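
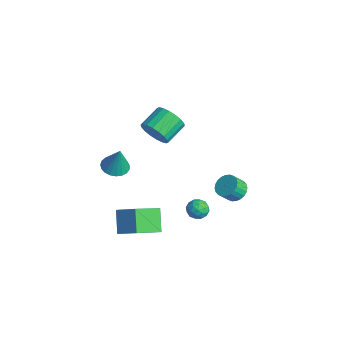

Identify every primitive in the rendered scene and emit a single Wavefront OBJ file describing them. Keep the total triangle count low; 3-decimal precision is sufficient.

v 3.672 0.894 -1.373
v 4.188 0.509 -1.791
v 2.772 0.531 -2.149
v 3.288 0.146 -2.567
v 3.106 -0.097 -1.862
v 3.662 0.127 -1.382
v 3.298 0.913 -2.558
v 3.854 1.137 -2.078
v 3.957 0.52 -2.523
v 3.838 -0.104 -2.093
v 3.122 1.144 -1.847
v 3.003 0.52 -1.417
v 4.009 0.733 -1.514
v 2.951 0.307 -2.426
v 2.844 0.164 -2.012
v 3.147 -0.063 -2.257
v 3.699 0.509 -1.274
v 4.003 0.282 -1.519
v 3.367 -0.074 -1.561
v 2.957 0.758 -2.421
v 3.261 0.531 -2.666
v 3.813 1.103 -1.683
v 4.116 0.876 -1.928
v 3.593 1.114 -2.379
v 4.176 0.513 -2.189
v 3.648 0.3 -2.646
v 3.654 0.751 -2.64
v 3.98 0.883 -2.358
v 4.106 0.146 -1.937
v 3.578 -0.067 -2.393
v 3.47 -0.21 -1.979
v 3.797 -0.078 -1.697
v 3.971 0.153 -2.367
v 3.382 1.107 -1.547
v 2.854 0.894 -2.003
v 3.163 1.118 -2.243
v 3.49 1.25 -1.961
v 3.312 0.74 -1.294
v 2.784 0.527 -1.751
v 2.98 0.157 -1.582
v 3.306 0.289 -1.3
v 2.989 0.887 -1.573
v 1.51 -4.023 -4.257
v 0.373 -3.565 -3.008
v 1.12 -2.158 -5.296
v -0.018 -1.7 -4.047
v 2.758 -3.28 -3.393
v 1.62 -2.822 -2.144
v 2.367 -1.415 -4.432
v 1.23 -0.957 -3.183
v 1.425 4.27 -3.357
v 1.91 3.742 -3.831
v 1.94 3.002 -2.978
v 1.455 3.53 -2.503
v 2.145 3.927 -3.679
v 2.174 3.187 -2.826
v 2.27 4.164 -3.477
v 2.299 3.424 -2.624
v 2.267 4.418 -3.257
v 2.296 3.677 -2.404
v 2.135 4.649 -3.052
v 2.164 3.908 -2.199
v 1.896 4.822 -2.894
v 1.925 4.082 -2.041
v 1.584 4.911 -2.806
v 1.614 4.171 -1.953
v 1.249 4.903 -2.801
v 1.278 4.163 -1.948
v 0.94 4.798 -2.882
v 0.97 4.058 -2.029
v 0.706 4.613 -3.034
v 0.735 3.873 -2.181
v 0.581 4.376 -3.236
v 0.61 3.636 -2.383
v 0.584 4.123 -3.456
v 0.613 3.382 -2.603
v 0.716 3.892 -3.661
v 0.745 3.151 -2.808
v 0.955 3.718 -3.819
v 0.984 2.978 -2.966
v 1.266 3.629 -3.907
v 1.296 2.889 -3.054
v 1.602 3.637 -3.912
v 1.631 2.897 -3.059
v 0.365 -0.9 3.489
v 0.85 -0.338 2.718
v 0.28 1.062 3.381
v -0.205 0.5 4.151
v 0.421 -0.424 2.532
v -0.15 0.975 3.194
v -0.02 -0.605 2.535
v -0.59 0.794 3.197
v -0.384 -0.845 2.727
v -0.954 0.555 3.389
v -0.6 -1.095 3.07
v -1.17 0.305 3.732
v -0.625 -1.306 3.496
v -1.195 0.093 4.158
v -0.453 -1.437 3.92
v -1.023 -0.038 4.583
v -0.12 -1.462 4.259
v -0.69 -0.062 4.922
v 0.31 -1.375 4.446
v -0.261 0.024 5.108
v 0.75 -1.194 4.443
v 0.18 0.205 5.105
v 1.114 -0.955 4.251
v 0.544 0.445 4.913
v 1.33 -0.705 3.908
v 0.76 0.695 4.57
v 1.355 -0.493 3.482
v 0.785 0.906 4.144
v 1.183 -0.362 3.057
v 0.613 1.037 3.72
v -2.037 -2.513 -0.99
v -1.369 -3.162 -1.117
v -1.543 -2.367 0.85
v -1.176 -2.831 -1.195
v -1.132 -2.445 -1.238
v -1.245 -2.071 -1.237
v -1.494 -1.773 -1.194
v -1.838 -1.603 -1.115
v -2.215 -1.591 -1.015
v -2.562 -1.738 -0.911
v -2.818 -2.019 -0.82
v -2.939 -2.386 -0.758
v -2.903 -2.774 -0.737
v -2.718 -3.118 -0.759
v -2.415 -3.357 -0.821
v -2.047 -3.45 -0.913
v -1.677 -3.381 -1.017
f 1 38 17
f 38 12 41
f 17 41 6
f 38 41 17
f 1 17 13
f 17 6 18
f 13 18 2
f 17 18 13
f 1 13 22
f 13 2 23
f 22 23 8
f 13 23 22
f 1 22 34
f 22 8 37
f 34 37 11
f 22 37 34
f 1 34 38
f 34 11 42
f 38 42 12
f 34 42 38
f 2 18 29
f 18 6 32
f 29 32 10
f 18 32 29
f 6 41 19
f 41 12 40
f 19 40 5
f 41 40 19
f 12 42 39
f 42 11 35
f 39 35 3
f 42 35 39
f 11 37 36
f 37 8 24
f 36 24 7
f 37 24 36
f 8 23 28
f 23 2 25
f 28 25 9
f 23 25 28
f 4 30 16
f 30 10 31
f 16 31 5
f 30 31 16
f 4 16 14
f 16 5 15
f 14 15 3
f 16 15 14
f 4 14 21
f 14 3 20
f 21 20 7
f 14 20 21
f 4 21 26
f 21 7 27
f 26 27 9
f 21 27 26
f 4 26 30
f 26 9 33
f 30 33 10
f 26 33 30
f 5 31 19
f 31 10 32
f 19 32 6
f 31 32 19
f 3 15 39
f 15 5 40
f 39 40 12
f 15 40 39
f 7 20 36
f 20 3 35
f 36 35 11
f 20 35 36
f 9 27 28
f 27 7 24
f 28 24 8
f 27 24 28
f 10 33 29
f 33 9 25
f 29 25 2
f 33 25 29
f 44 46 43
f 47 44 43
f 43 46 45
f 45 47 43
f 44 50 46
f 48 44 47
f 48 50 44
f 46 50 45
f 49 47 45
f 45 50 49
f 49 48 47
f 50 48 49
f 52 51 55
f 52 55 53
f 53 55 56
f 53 56 54
f 55 51 57
f 55 57 56
f 56 57 58
f 56 58 54
f 57 51 59
f 57 59 58
f 58 59 60
f 58 60 54
f 59 51 61
f 59 61 60
f 60 61 62
f 60 62 54
f 61 51 63
f 61 63 62
f 62 63 64
f 62 64 54
f 63 51 65
f 63 65 64
f 64 65 66
f 64 66 54
f 65 51 67
f 65 67 66
f 66 67 68
f 66 68 54
f 67 51 69
f 67 69 68
f 68 69 70
f 68 70 54
f 69 51 71
f 69 71 70
f 70 71 72
f 70 72 54
f 71 51 73
f 71 73 72
f 72 73 74
f 72 74 54
f 73 51 75
f 73 75 74
f 74 75 76
f 74 76 54
f 75 51 77
f 75 77 76
f 76 77 78
f 76 78 54
f 77 51 79
f 77 79 78
f 78 79 80
f 78 80 54
f 79 51 81
f 79 81 80
f 80 81 82
f 80 82 54
f 81 51 83
f 81 83 82
f 82 83 84
f 82 84 54
f 83 51 52
f 83 52 84
f 84 52 53
f 84 53 54
f 86 85 89
f 86 89 87
f 87 89 90
f 87 90 88
f 89 85 91
f 89 91 90
f 90 91 92
f 90 92 88
f 91 85 93
f 91 93 92
f 92 93 94
f 92 94 88
f 93 85 95
f 93 95 94
f 94 95 96
f 94 96 88
f 95 85 97
f 95 97 96
f 96 97 98
f 96 98 88
f 97 85 99
f 97 99 98
f 98 99 100
f 98 100 88
f 99 85 101
f 99 101 100
f 100 101 102
f 100 102 88
f 101 85 103
f 101 103 102
f 102 103 104
f 102 104 88
f 103 85 105
f 103 105 104
f 104 105 106
f 104 106 88
f 105 85 107
f 105 107 106
f 106 107 108
f 106 108 88
f 107 85 109
f 107 109 108
f 108 109 110
f 108 110 88
f 109 85 111
f 109 111 110
f 110 111 112
f 110 112 88
f 111 85 113
f 111 113 112
f 112 113 114
f 112 114 88
f 113 85 86
f 113 86 114
f 114 86 87
f 114 87 88
f 116 115 118
f 116 118 117
f 118 115 119
f 118 119 117
f 119 115 120
f 119 120 117
f 120 115 121
f 120 121 117
f 121 115 122
f 121 122 117
f 122 115 123
f 122 123 117
f 123 115 124
f 123 124 117
f 124 115 125
f 124 125 117
f 125 115 126
f 125 126 117
f 126 115 127
f 126 127 117
f 127 115 128
f 127 128 117
f 128 115 129
f 128 129 117
f 129 115 130
f 129 130 117
f 130 115 131
f 130 131 117
f 131 115 116
f 131 116 117



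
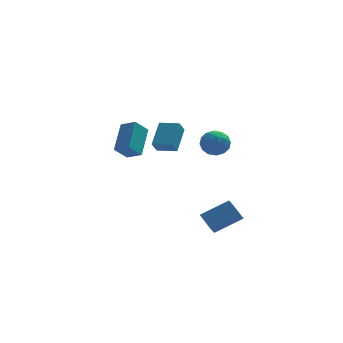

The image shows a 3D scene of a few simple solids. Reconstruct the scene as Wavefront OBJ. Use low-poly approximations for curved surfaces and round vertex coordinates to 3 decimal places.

v 0.271 1.42 0.17
v 0.788 2.667 1.17
v 0.577 1.814 -0.48
v 1.094 3.061 0.52
v 1.286 0.879 0.32
v 1.803 2.126 1.32
v 1.592 1.273 -0.33
v 2.109 2.52 0.67
v 3.202 -1.71 -4.946
v 2.931 -2.363 -4.312
v 2.737 -0.899 -4.311
v 2.466 -1.552 -3.676
v 4.734 -1.508 -4.084
v 4.463 -2.161 -3.449
v 4.269 -0.697 -3.448
v 3.998 -1.35 -2.814
v 3.402 1.061 0.758
v 3.869 0.565 1.287
v 3.051 -0.065 0.013
v 3.518 -0.561 0.542
v 2.792 -0.192 0.825
v 3.009 0.504 1.286
v 3.911 -0.004 0.014
v 4.128 0.692 0.475
v 4.184 -0.093 0.828
v 3.492 -0.209 1.329
v 3.428 0.709 -0.029
v 2.736 0.593 0.472
v 3.666 0.912 1.088
v 3.254 -0.412 0.212
v 2.827 -0.195 0.379
v 3.102 -0.486 0.69
v 3.16 0.876 1.087
v 3.435 0.585 1.398
v 2.802 0.139 1.127
v 3.485 -0.085 -0.098
v 3.76 -0.376 0.213
v 3.818 0.986 0.61
v 4.093 0.695 0.921
v 4.118 0.361 0.173
v 4.125 0.234 1.129
v 3.92 -0.428 0.691
v 4.151 -0.101 0.381
v 4.278 0.309 0.651
v 3.719 0.166 1.424
v 3.513 -0.496 0.986
v 3.086 -0.28 1.152
v 3.213 0.13 1.423
v 3.904 -0.221 1.153
v 3.407 0.996 0.314
v 3.201 0.334 -0.124
v 3.707 0.37 -0.123
v 3.834 0.78 0.148
v 3 0.928 0.609
v 2.795 0.266 0.171
v 2.642 0.191 0.649
v 2.769 0.601 0.919
v 3.016 0.721 0.147
v -2.041 -3.558 2.217
v -1.361 -4.065 2.596
v -1.586 -2.14 3.298
v -0.905 -2.648 3.677
v -1.375 -3.212 1.483
v -0.694 -3.72 1.862
v -0.919 -1.795 2.564
v -0.239 -2.302 2.943
f 2 4 1
f 5 2 1
f 1 4 3
f 3 5 1
f 2 8 4
f 6 2 5
f 6 8 2
f 4 8 3
f 7 5 3
f 3 8 7
f 7 6 5
f 8 6 7
f 10 12 9
f 13 10 9
f 9 12 11
f 11 13 9
f 10 16 12
f 14 10 13
f 14 16 10
f 12 16 11
f 15 13 11
f 11 16 15
f 15 14 13
f 16 14 15
f 17 54 33
f 54 28 57
f 33 57 22
f 54 57 33
f 17 33 29
f 33 22 34
f 29 34 18
f 33 34 29
f 17 29 38
f 29 18 39
f 38 39 24
f 29 39 38
f 17 38 50
f 38 24 53
f 50 53 27
f 38 53 50
f 17 50 54
f 50 27 58
f 54 58 28
f 50 58 54
f 18 34 45
f 34 22 48
f 45 48 26
f 34 48 45
f 22 57 35
f 57 28 56
f 35 56 21
f 57 56 35
f 28 58 55
f 58 27 51
f 55 51 19
f 58 51 55
f 27 53 52
f 53 24 40
f 52 40 23
f 53 40 52
f 24 39 44
f 39 18 41
f 44 41 25
f 39 41 44
f 20 46 32
f 46 26 47
f 32 47 21
f 46 47 32
f 20 32 30
f 32 21 31
f 30 31 19
f 32 31 30
f 20 30 37
f 30 19 36
f 37 36 23
f 30 36 37
f 20 37 42
f 37 23 43
f 42 43 25
f 37 43 42
f 20 42 46
f 42 25 49
f 46 49 26
f 42 49 46
f 21 47 35
f 47 26 48
f 35 48 22
f 47 48 35
f 19 31 55
f 31 21 56
f 55 56 28
f 31 56 55
f 23 36 52
f 36 19 51
f 52 51 27
f 36 51 52
f 25 43 44
f 43 23 40
f 44 40 24
f 43 40 44
f 26 49 45
f 49 25 41
f 45 41 18
f 49 41 45
f 60 62 59
f 63 60 59
f 59 62 61
f 61 63 59
f 60 66 62
f 64 60 63
f 64 66 60
f 62 66 61
f 65 63 61
f 61 66 65
f 65 64 63
f 66 64 65



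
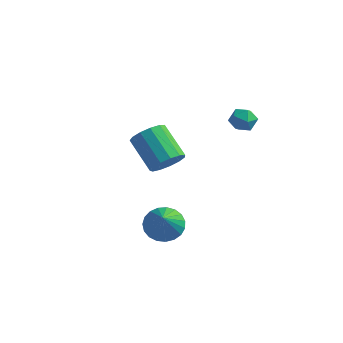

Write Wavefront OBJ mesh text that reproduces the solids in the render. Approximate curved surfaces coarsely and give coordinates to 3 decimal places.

v 2.787 3.114 1.284
v 3.325 3.325 1.79
v 3.235 1.955 1.29
v 3.773 2.166 1.796
v 3.036 2.137 2.009
v 2.759 2.853 2.005
v 3.801 2.427 1.075
v 3.524 3.143 1.071
v 3.951 2.901 1.66
v 3.479 2.721 2.238
v 3.081 2.559 0.842
v 2.609 2.379 1.42
v 2.384 -3.287 -2.583
v 3.113 -3.602 -3.174
v 3.056 -4.553 -1.077
v 3.289 -3.282 -2.984
v 3.309 -2.963 -2.724
v 3.168 -2.7 -2.441
v 2.892 -2.539 -2.182
v 2.528 -2.506 -1.992
v 2.139 -2.609 -1.905
v 1.792 -2.829 -1.935
v 1.548 -3.128 -2.077
v 1.448 -3.455 -2.307
v 1.51 -3.752 -2.585
v 1.723 -3.969 -2.862
v 2.05 -4.069 -3.091
v 2.435 -4.033 -3.233
v 2.811 -3.868 -3.262
v 1.159 -0.826 -0.234
v 1.565 -1.267 0.503
v 0.068 -0.594 1.731
v -0.339 -0.154 0.994
v 1.774 -0.775 0.488
v 0.277 -0.102 1.716
v 1.788 -0.298 0.244
v 0.29 0.374 1.472
v 1.602 0.01 -0.152
v 0.104 0.683 1.076
v 1.275 0.053 -0.574
v -0.222 0.726 0.654
v 0.911 -0.183 -0.888
v -0.586 0.49 0.34
v 0.626 -0.624 -0.994
v -0.871 0.049 0.234
v 0.51 -1.129 -0.859
v -0.987 -0.456 0.369
v 0.6 -1.537 -0.525
v -0.897 -0.865 0.702
v 0.867 -1.721 -0.099
v -0.63 -1.048 1.129
v 1.227 -1.62 0.284
v -0.27 -0.947 1.512
f 1 12 6
f 1 6 2
f 1 2 8
f 1 8 11
f 1 11 12
f 2 6 10
f 6 12 5
f 12 11 3
f 11 8 7
f 8 2 9
f 4 10 5
f 4 5 3
f 4 3 7
f 4 7 9
f 4 9 10
f 5 10 6
f 3 5 12
f 7 3 11
f 9 7 8
f 10 9 2
f 14 13 16
f 14 16 15
f 16 13 17
f 16 17 15
f 17 13 18
f 17 18 15
f 18 13 19
f 18 19 15
f 19 13 20
f 19 20 15
f 20 13 21
f 20 21 15
f 21 13 22
f 21 22 15
f 22 13 23
f 22 23 15
f 23 13 24
f 23 24 15
f 24 13 25
f 24 25 15
f 25 13 26
f 25 26 15
f 26 13 27
f 26 27 15
f 27 13 28
f 27 28 15
f 28 13 29
f 28 29 15
f 29 13 14
f 29 14 15
f 31 30 34
f 31 34 32
f 32 34 35
f 32 35 33
f 34 30 36
f 34 36 35
f 35 36 37
f 35 37 33
f 36 30 38
f 36 38 37
f 37 38 39
f 37 39 33
f 38 30 40
f 38 40 39
f 39 40 41
f 39 41 33
f 40 30 42
f 40 42 41
f 41 42 43
f 41 43 33
f 42 30 44
f 42 44 43
f 43 44 45
f 43 45 33
f 44 30 46
f 44 46 45
f 45 46 47
f 45 47 33
f 46 30 48
f 46 48 47
f 47 48 49
f 47 49 33
f 48 30 50
f 48 50 49
f 49 50 51
f 49 51 33
f 50 30 52
f 50 52 51
f 51 52 53
f 51 53 33
f 52 30 31
f 52 31 53
f 53 31 32
f 53 32 33



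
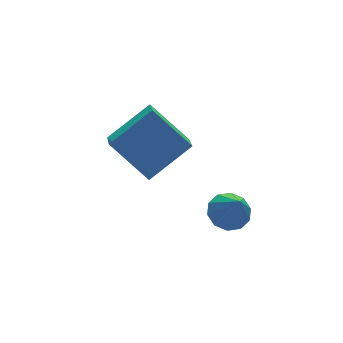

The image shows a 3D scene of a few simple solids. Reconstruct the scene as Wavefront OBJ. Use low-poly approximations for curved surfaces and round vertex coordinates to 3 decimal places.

v -1.655 -0.435 0.166
v -0.397 -0.397 0.964
v -1.345 0.307 -0.358
v -0.087 0.345 0.44
v -1.013 -1.385 -0.8
v 0.245 -1.347 -0.002
v -0.703 -0.643 -1.324
v 0.555 -0.605 -0.526
v 0.219 -3.318 -0.944
v 0.598 -3.693 -1.147
v 0.201 -3.862 0.024
v 0.776 -3.429 -0.995
v 0.741 -3.123 -0.824
v 0.507 -2.892 -0.699
v 0.163 -2.823 -0.667
v -0.16 -2.944 -0.741
v -0.338 -3.208 -0.892
v -0.303 -3.514 -1.063
v -0.069 -3.745 -1.189
v 0.276 -3.813 -1.221
f 2 4 1
f 5 2 1
f 1 4 3
f 3 5 1
f 2 8 4
f 6 2 5
f 6 8 2
f 4 8 3
f 7 5 3
f 3 8 7
f 7 6 5
f 8 6 7
f 10 9 12
f 10 12 11
f 12 9 13
f 12 13 11
f 13 9 14
f 13 14 11
f 14 9 15
f 14 15 11
f 15 9 16
f 15 16 11
f 16 9 17
f 16 17 11
f 17 9 18
f 17 18 11
f 18 9 19
f 18 19 11
f 19 9 20
f 19 20 11
f 20 9 10
f 20 10 11



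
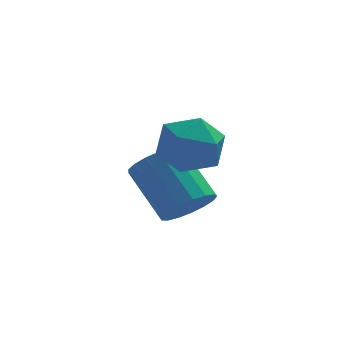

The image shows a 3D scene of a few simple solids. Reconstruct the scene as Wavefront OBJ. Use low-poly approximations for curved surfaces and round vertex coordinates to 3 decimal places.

v 1.958 2.029 -4.158
v 2.669 2.495 -4.172
v 1.893 3.717 -2.957
v 1.182 3.251 -2.942
v 2.444 2.651 -4.473
v 1.668 3.873 -3.257
v 2.107 2.665 -4.702
v 1.332 3.887 -3.486
v 1.737 2.533 -4.806
v 0.961 3.755 -3.59
v 1.417 2.286 -4.761
v 0.641 3.508 -3.545
v 1.221 1.98 -4.578
v 0.445 3.202 -3.363
v 1.194 1.685 -4.3
v 0.418 2.907 -3.084
v 1.342 1.469 -3.988
v 0.566 2.691 -2.772
v 1.631 1.381 -3.716
v 0.855 2.603 -2.5
v 1.995 1.442 -3.544
v 1.219 2.664 -2.329
v 2.35 1.637 -3.514
v 1.574 2.859 -2.298
v 2.616 1.922 -3.631
v 1.84 3.144 -2.415
v 2.731 2.232 -3.868
v 1.955 3.454 -2.653
v 1.217 1.425 -0.711
v 2.031 1.974 -0.986
v 1.729 0.186 -1.674
v 2.543 0.735 -1.949
v 2.464 0.382 -0.996
v 2.149 1.147 -0.4
v 1.611 1.013 -2.26
v 1.296 1.778 -1.664
v 2.275 1.72 -1.943
v 2.802 1.33 -1.162
v 0.958 0.83 -1.498
v 1.485 0.44 -0.717
f 2 1 5
f 2 5 3
f 3 5 6
f 3 6 4
f 5 1 7
f 5 7 6
f 6 7 8
f 6 8 4
f 7 1 9
f 7 9 8
f 8 9 10
f 8 10 4
f 9 1 11
f 9 11 10
f 10 11 12
f 10 12 4
f 11 1 13
f 11 13 12
f 12 13 14
f 12 14 4
f 13 1 15
f 13 15 14
f 14 15 16
f 14 16 4
f 15 1 17
f 15 17 16
f 16 17 18
f 16 18 4
f 17 1 19
f 17 19 18
f 18 19 20
f 18 20 4
f 19 1 21
f 19 21 20
f 20 21 22
f 20 22 4
f 21 1 23
f 21 23 22
f 22 23 24
f 22 24 4
f 23 1 25
f 23 25 24
f 24 25 26
f 24 26 4
f 25 1 27
f 25 27 26
f 26 27 28
f 26 28 4
f 27 1 2
f 27 2 28
f 28 2 3
f 28 3 4
f 29 40 34
f 29 34 30
f 29 30 36
f 29 36 39
f 29 39 40
f 30 34 38
f 34 40 33
f 40 39 31
f 39 36 35
f 36 30 37
f 32 38 33
f 32 33 31
f 32 31 35
f 32 35 37
f 32 37 38
f 33 38 34
f 31 33 40
f 35 31 39
f 37 35 36
f 38 37 30



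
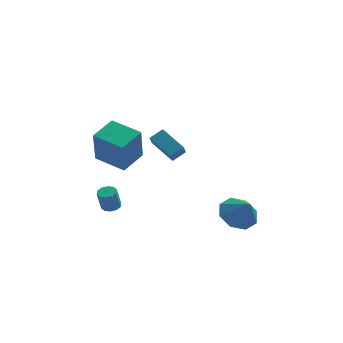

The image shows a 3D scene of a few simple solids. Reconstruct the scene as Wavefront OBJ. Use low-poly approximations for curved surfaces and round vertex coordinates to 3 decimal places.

v -2.787 -1.757 -0.197
v -2.292 -1.91 -0.147
v -2.478 -2.135 1.007
v -2.973 -1.983 0.957
v -2.306 -1.594 -0.087
v -2.491 -1.82 1.066
v -2.503 -1.341 -0.07
v -2.688 -1.566 1.084
v -2.808 -1.247 -0.1
v -2.994 -1.472 1.053
v -3.106 -1.348 -0.168
v -3.292 -1.573 0.986
v -3.282 -1.605 -0.247
v -3.468 -1.83 0.907
v -3.269 -1.92 -0.306
v -3.454 -2.146 0.847
v -3.072 -2.174 -0.324
v -3.257 -2.399 0.83
v -2.766 -2.268 -0.293
v -2.952 -2.493 0.86
v -2.468 -2.167 -0.226
v -2.654 -2.392 0.928
v -0.05 2.196 1.002
v -0.105 1.604 1.677
v -1.226 3.175 1.764
v -1.281 2.583 2.44
v 0.601 2.637 1.44
v 0.546 2.045 2.116
v -0.575 3.616 2.203
v -0.63 3.024 2.878
v 3.677 -3.574 0.678
v 4.551 -2.958 0.524
v 4.283 -4.166 1.742
v 4.002 -2.606 1.032
v 3.263 -2.822 1.332
v 2.766 -3.477 1.25
v 2.804 -4.19 0.832
v 3.353 -4.541 0.324
v 4.092 -4.326 0.023
v 4.589 -3.67 0.106
v -3.859 0.526 1.937
v -3.85 -0.203 3.992
v -3.051 1.807 2.388
v -3.042 1.078 4.443
v -2.278 -0.358 1.617
v -2.269 -1.087 3.672
v -1.47 0.923 2.068
v -1.461 0.194 4.123
f 2 1 5
f 2 5 3
f 3 5 6
f 3 6 4
f 5 1 7
f 5 7 6
f 6 7 8
f 6 8 4
f 7 1 9
f 7 9 8
f 8 9 10
f 8 10 4
f 9 1 11
f 9 11 10
f 10 11 12
f 10 12 4
f 11 1 13
f 11 13 12
f 12 13 14
f 12 14 4
f 13 1 15
f 13 15 14
f 14 15 16
f 14 16 4
f 15 1 17
f 15 17 16
f 16 17 18
f 16 18 4
f 17 1 19
f 17 19 18
f 18 19 20
f 18 20 4
f 19 1 21
f 19 21 20
f 20 21 22
f 20 22 4
f 21 1 2
f 21 2 22
f 22 2 3
f 22 3 4
f 24 26 23
f 27 24 23
f 23 26 25
f 25 27 23
f 24 30 26
f 28 24 27
f 28 30 24
f 26 30 25
f 29 27 25
f 25 30 29
f 29 28 27
f 30 28 29
f 32 31 34
f 32 34 33
f 34 31 35
f 34 35 33
f 35 31 36
f 35 36 33
f 36 31 37
f 36 37 33
f 37 31 38
f 37 38 33
f 38 31 39
f 38 39 33
f 39 31 40
f 39 40 33
f 40 31 32
f 40 32 33
f 42 44 41
f 45 42 41
f 41 44 43
f 43 45 41
f 42 48 44
f 46 42 45
f 46 48 42
f 44 48 43
f 47 45 43
f 43 48 47
f 47 46 45
f 48 46 47



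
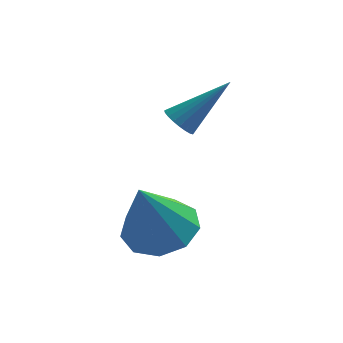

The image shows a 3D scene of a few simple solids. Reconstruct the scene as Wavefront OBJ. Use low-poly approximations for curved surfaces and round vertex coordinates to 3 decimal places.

v -2.93 -1.276 -2.476
v -2.27 -2.083 -2.602
v -3.43 -1.984 -0.564
v -1.925 -1.527 -2.306
v -2.05 -0.854 -2.09
v -2.587 -0.378 -2.055
v -3.284 -0.323 -2.217
v -3.816 -0.714 -2.5
v -3.933 -1.368 -2.773
v -3.581 -1.979 -2.907
v -2.924 -2.262 -2.839
v -2.507 1.481 -0.327
v -2.137 1.217 -0.619
v -1.173 1.939 0.947
v -2.126 1.424 -0.705
v -2.18 1.64 -0.726
v -2.291 1.83 -0.678
v -2.439 1.959 -0.569
v -2.599 2.005 -0.419
v -2.743 1.961 -0.252
v -2.846 1.834 -0.098
v -2.89 1.646 0.016
v -2.869 1.429 0.071
v -2.784 1.221 0.057
v -2.652 1.059 -0.023
v -2.494 0.969 -0.156
v -2.339 0.968 -0.318
v -2.213 1.055 -0.482
f 2 1 4
f 2 4 3
f 4 1 5
f 4 5 3
f 5 1 6
f 5 6 3
f 6 1 7
f 6 7 3
f 7 1 8
f 7 8 3
f 8 1 9
f 8 9 3
f 9 1 10
f 9 10 3
f 10 1 11
f 10 11 3
f 11 1 2
f 11 2 3
f 13 12 15
f 13 15 14
f 15 12 16
f 15 16 14
f 16 12 17
f 16 17 14
f 17 12 18
f 17 18 14
f 18 12 19
f 18 19 14
f 19 12 20
f 19 20 14
f 20 12 21
f 20 21 14
f 21 12 22
f 21 22 14
f 22 12 23
f 22 23 14
f 23 12 24
f 23 24 14
f 24 12 25
f 24 25 14
f 25 12 26
f 25 26 14
f 26 12 27
f 26 27 14
f 27 12 28
f 27 28 14
f 28 12 13
f 28 13 14



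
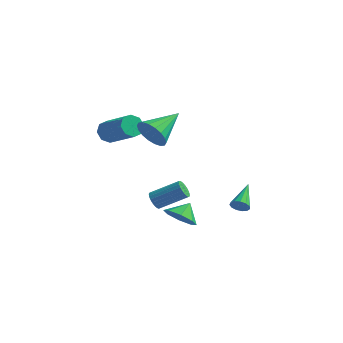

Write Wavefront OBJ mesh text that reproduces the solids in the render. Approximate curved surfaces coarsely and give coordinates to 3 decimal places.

v -4.248 -0.067 1.768
v -3.827 0.108 1.249
v -2.132 -0.519 2.414
v -2.552 -0.693 2.932
v -3.91 0.507 1.585
v -2.215 -0.12 2.75
v -4.191 0.57 2.028
v -2.496 -0.057 3.192
v -4.505 0.26 2.318
v -2.81 -0.367 3.483
v -4.668 -0.241 2.286
v -2.973 -0.868 3.451
v -4.585 -0.64 1.95
v -2.89 -1.267 3.115
v -4.304 -0.703 1.508
v -2.609 -1.33 2.672
v -3.99 -0.393 1.217
v -2.295 -1.02 2.382
v -2.466 1.394 -3.573
v -2.111 1.179 -3.95
v -0.76 1.85 -3.063
v -1.114 2.066 -2.687
v -2.156 1.389 -4.04
v -0.805 2.06 -3.153
v -2.255 1.599 -4.05
v -0.903 2.271 -3.163
v -2.389 1.775 -3.977
v -1.038 2.446 -3.09
v -2.537 1.885 -3.835
v -1.186 2.556 -2.948
v -2.673 1.909 -3.647
v -1.322 2.58 -2.76
v -2.773 1.845 -3.447
v -1.422 2.516 -2.56
v -2.819 1.703 -3.268
v -1.468 2.374 -2.381
v -2.805 1.508 -3.142
v -1.454 2.179 -2.256
v -2.732 1.293 -3.091
v -1.38 1.964 -2.204
v -2.612 1.095 -3.123
v -1.261 1.766 -2.237
v -2.468 0.95 -3.233
v -1.117 1.621 -2.347
v -2.323 0.881 -3.402
v -0.972 1.552 -2.515
v -2.203 0.901 -3.601
v -0.851 1.572 -2.714
v -2.128 1.006 -3.794
v -0.777 1.677 -2.907
v 2.942 0.016 -1.667
v 3.241 0.235 -2.032
v 2.698 1.504 -0.973
v 2.968 0.239 -2.136
v 2.686 0.173 -2.092
v 2.485 0.056 -1.913
v 2.43 -0.073 -1.656
v 2.537 -0.174 -1.403
v 2.772 -0.214 -1.233
v 3.062 -0.182 -1.202
v 3.313 -0.086 -1.318
v 3.447 0.042 -1.545
v 3.42 0.162 -1.811
v 0.209 -1.024 -2.689
v 0.563 -1.617 -2.066
v 0.371 -0.236 -2.031
v 1.058 -1.354 -2.504
v 1.056 -0.898 -3.05
v 0.557 -0.516 -3.385
v -0.146 -0.432 -3.312
v -0.641 -0.695 -2.874
v -0.639 -1.151 -2.327
v -0.14 -1.533 -1.993
v -0.907 -1.824 3.338
v -0.498 -2.237 4.065
v -0.353 -0.036 4.042
v -0.193 -2.221 3.784
v -0.031 -2.126 3.416
v -0.041 -1.972 3.032
v -0.224 -1.788 2.709
v -0.541 -1.612 2.51
v -0.931 -1.478 2.476
v -1.316 -1.412 2.612
v -1.62 -1.428 2.892
v -1.783 -1.522 3.261
v -1.772 -1.677 3.645
v -1.59 -1.86 3.968
v -1.273 -2.037 4.167
v -0.883 -2.171 4.201
f 2 1 5
f 2 5 3
f 3 5 6
f 3 6 4
f 5 1 7
f 5 7 6
f 6 7 8
f 6 8 4
f 7 1 9
f 7 9 8
f 8 9 10
f 8 10 4
f 9 1 11
f 9 11 10
f 10 11 12
f 10 12 4
f 11 1 13
f 11 13 12
f 12 13 14
f 12 14 4
f 13 1 15
f 13 15 14
f 14 15 16
f 14 16 4
f 15 1 17
f 15 17 16
f 16 17 18
f 16 18 4
f 17 1 2
f 17 2 18
f 18 2 3
f 18 3 4
f 20 19 23
f 20 23 21
f 21 23 24
f 21 24 22
f 23 19 25
f 23 25 24
f 24 25 26
f 24 26 22
f 25 19 27
f 25 27 26
f 26 27 28
f 26 28 22
f 27 19 29
f 27 29 28
f 28 29 30
f 28 30 22
f 29 19 31
f 29 31 30
f 30 31 32
f 30 32 22
f 31 19 33
f 31 33 32
f 32 33 34
f 32 34 22
f 33 19 35
f 33 35 34
f 34 35 36
f 34 36 22
f 35 19 37
f 35 37 36
f 36 37 38
f 36 38 22
f 37 19 39
f 37 39 38
f 38 39 40
f 38 40 22
f 39 19 41
f 39 41 40
f 40 41 42
f 40 42 22
f 41 19 43
f 41 43 42
f 42 43 44
f 42 44 22
f 43 19 45
f 43 45 44
f 44 45 46
f 44 46 22
f 45 19 47
f 45 47 46
f 46 47 48
f 46 48 22
f 47 19 49
f 47 49 48
f 48 49 50
f 48 50 22
f 49 19 20
f 49 20 50
f 50 20 21
f 50 21 22
f 52 51 54
f 52 54 53
f 54 51 55
f 54 55 53
f 55 51 56
f 55 56 53
f 56 51 57
f 56 57 53
f 57 51 58
f 57 58 53
f 58 51 59
f 58 59 53
f 59 51 60
f 59 60 53
f 60 51 61
f 60 61 53
f 61 51 62
f 61 62 53
f 62 51 63
f 62 63 53
f 63 51 52
f 63 52 53
f 65 64 67
f 65 67 66
f 67 64 68
f 67 68 66
f 68 64 69
f 68 69 66
f 69 64 70
f 69 70 66
f 70 64 71
f 70 71 66
f 71 64 72
f 71 72 66
f 72 64 73
f 72 73 66
f 73 64 65
f 73 65 66
f 75 74 77
f 75 77 76
f 77 74 78
f 77 78 76
f 78 74 79
f 78 79 76
f 79 74 80
f 79 80 76
f 80 74 81
f 80 81 76
f 81 74 82
f 81 82 76
f 82 74 83
f 82 83 76
f 83 74 84
f 83 84 76
f 84 74 85
f 84 85 76
f 85 74 86
f 85 86 76
f 86 74 87
f 86 87 76
f 87 74 88
f 87 88 76
f 88 74 89
f 88 89 76
f 89 74 75
f 89 75 76



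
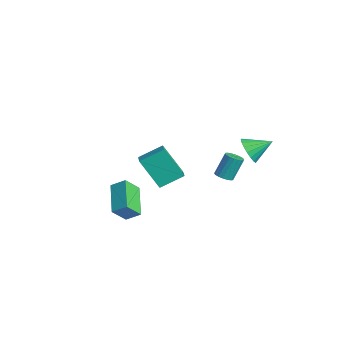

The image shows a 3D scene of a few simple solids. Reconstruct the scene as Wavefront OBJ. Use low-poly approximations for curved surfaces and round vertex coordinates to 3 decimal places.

v 3.301 3.017 0.867
v 3.952 3.138 0.257
v 3.699 4.243 1.533
v 3.64 3.328 0.093
v 3.26 3.457 0.083
v 2.889 3.499 0.228
v 2.6 3.445 0.499
v 2.449 3.307 0.844
v 2.467 3.111 1.193
v 2.651 2.897 1.477
v 2.963 2.707 1.641
v 3.342 2.578 1.651
v 3.713 2.536 1.506
v 4.002 2.59 1.235
v 4.153 2.728 0.89
v 4.135 2.924 0.541
v 1.366 -3.39 -2.023
v 1.52 -4.245 -1.11
v 1.863 -2.734 -1.492
v 2.017 -3.588 -0.579
v 3.123 -4.012 -2.901
v 3.277 -4.866 -1.988
v 3.62 -3.355 -2.37
v 3.774 -4.21 -1.457
v 3.264 1.593 -0.828
v 3.732 1.336 -0.661
v 3.625 2.01 0.675
v 3.156 2.267 0.508
v 3.818 1.548 -0.761
v 3.711 2.222 0.575
v 3.793 1.769 -0.874
v 3.686 2.443 0.462
v 3.664 1.955 -0.978
v 3.557 2.628 0.358
v 3.455 2.069 -1.053
v 3.348 2.743 0.283
v 3.209 2.089 -1.082
v 3.102 2.763 0.253
v 2.973 2.011 -1.062
v 2.866 2.685 0.274
v 2.795 1.85 -0.995
v 2.688 2.524 0.341
v 2.709 1.638 -0.895
v 2.602 2.312 0.441
v 2.734 1.417 -0.782
v 2.627 2.091 0.554
v 2.863 1.232 -0.678
v 2.756 1.905 0.658
v 3.072 1.117 -0.603
v 2.965 1.791 0.733
v 3.318 1.097 -0.573
v 3.211 1.771 0.762
v 3.554 1.175 -0.594
v 3.447 1.849 0.742
v -1.76 -1.338 -1.459
v -0.635 -1.732 -1.05
v -1.546 0.049 -0.712
v -0.422 -0.345 -0.303
v -0.818 -0.515 -3.257
v 0.306 -0.909 -2.848
v -0.605 0.872 -2.51
v 0.52 0.478 -2.101
f 2 1 4
f 2 4 3
f 4 1 5
f 4 5 3
f 5 1 6
f 5 6 3
f 6 1 7
f 6 7 3
f 7 1 8
f 7 8 3
f 8 1 9
f 8 9 3
f 9 1 10
f 9 10 3
f 10 1 11
f 10 11 3
f 11 1 12
f 11 12 3
f 12 1 13
f 12 13 3
f 13 1 14
f 13 14 3
f 14 1 15
f 14 15 3
f 15 1 16
f 15 16 3
f 16 1 2
f 16 2 3
f 18 20 17
f 21 18 17
f 17 20 19
f 19 21 17
f 18 24 20
f 22 18 21
f 22 24 18
f 20 24 19
f 23 21 19
f 19 24 23
f 23 22 21
f 24 22 23
f 26 25 29
f 26 29 27
f 27 29 30
f 27 30 28
f 29 25 31
f 29 31 30
f 30 31 32
f 30 32 28
f 31 25 33
f 31 33 32
f 32 33 34
f 32 34 28
f 33 25 35
f 33 35 34
f 34 35 36
f 34 36 28
f 35 25 37
f 35 37 36
f 36 37 38
f 36 38 28
f 37 25 39
f 37 39 38
f 38 39 40
f 38 40 28
f 39 25 41
f 39 41 40
f 40 41 42
f 40 42 28
f 41 25 43
f 41 43 42
f 42 43 44
f 42 44 28
f 43 25 45
f 43 45 44
f 44 45 46
f 44 46 28
f 45 25 47
f 45 47 46
f 46 47 48
f 46 48 28
f 47 25 49
f 47 49 48
f 48 49 50
f 48 50 28
f 49 25 51
f 49 51 50
f 50 51 52
f 50 52 28
f 51 25 53
f 51 53 52
f 52 53 54
f 52 54 28
f 53 25 26
f 53 26 54
f 54 26 27
f 54 27 28
f 56 58 55
f 59 56 55
f 55 58 57
f 57 59 55
f 56 62 58
f 60 56 59
f 60 62 56
f 58 62 57
f 61 59 57
f 57 62 61
f 61 60 59
f 62 60 61



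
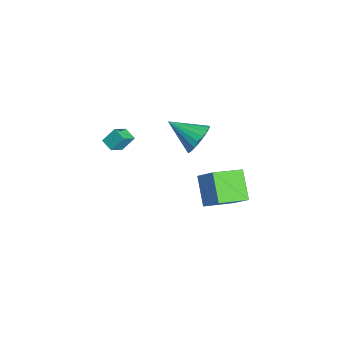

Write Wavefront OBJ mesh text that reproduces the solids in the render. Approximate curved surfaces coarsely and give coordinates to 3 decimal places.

v 0.546 1.279 2.344
v 1.077 0.459 1.859
v -0.686 -0.119 3.356
v 1.32 0.518 2.237
v 1.429 0.709 2.634
v 1.386 0.998 2.98
v 1.197 1.336 3.217
v 0.896 1.663 3.302
v 0.535 1.925 3.222
v 0.175 2.074 2.99
v -0.12 2.086 2.647
v -0.301 1.958 2.251
v -0.334 1.713 1.871
v -0.216 1.393 1.573
v 0.035 1.053 1.409
v 0.374 0.752 1.406
v 0.742 0.542 1.565
v -0.16 -4.203 3.509
v -0.17 -3.451 4.312
v -0.673 -3.39 2.742
v -0.683 -2.638 3.545
v 0.603 -3.942 3.275
v 0.593 -3.19 4.078
v 0.09 -3.129 2.508
v 0.08 -2.377 3.311
v -1.279 1.914 -3.318
v -0.237 2.47 -2.109
v -1.537 3.911 -4.013
v -0.495 4.466 -2.804
v 0.355 1.674 -4.616
v 1.397 2.229 -3.407
v 0.097 3.67 -5.311
v 1.139 4.226 -4.102
f 2 1 4
f 2 4 3
f 4 1 5
f 4 5 3
f 5 1 6
f 5 6 3
f 6 1 7
f 6 7 3
f 7 1 8
f 7 8 3
f 8 1 9
f 8 9 3
f 9 1 10
f 9 10 3
f 10 1 11
f 10 11 3
f 11 1 12
f 11 12 3
f 12 1 13
f 12 13 3
f 13 1 14
f 13 14 3
f 14 1 15
f 14 15 3
f 15 1 16
f 15 16 3
f 16 1 17
f 16 17 3
f 17 1 2
f 17 2 3
f 19 21 18
f 22 19 18
f 18 21 20
f 20 22 18
f 19 25 21
f 23 19 22
f 23 25 19
f 21 25 20
f 24 22 20
f 20 25 24
f 24 23 22
f 25 23 24
f 27 29 26
f 30 27 26
f 26 29 28
f 28 30 26
f 27 33 29
f 31 27 30
f 31 33 27
f 29 33 28
f 32 30 28
f 28 33 32
f 32 31 30
f 33 31 32



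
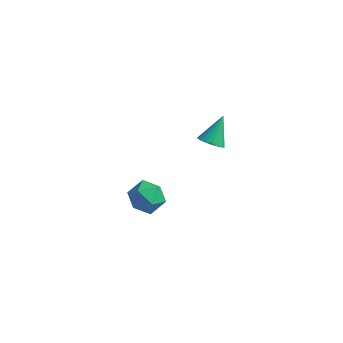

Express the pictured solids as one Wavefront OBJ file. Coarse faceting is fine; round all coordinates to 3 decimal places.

v 0.68 -0.867 2.838
v 1.015 -0.556 2.515
v 0.78 0.007 3.782
v 0.804 -0.473 2.46
v 0.572 -0.458 2.471
v 0.359 -0.514 2.545
v 0.201 -0.63 2.67
v 0.125 -0.788 2.824
v 0.146 -0.959 2.981
v 0.259 -1.114 3.113
v 0.444 -1.227 3.197
v 0.671 -1.277 3.219
v 0.898 -1.257 3.176
v 1.088 -1.169 3.074
v 1.208 -1.028 2.931
v 1.236 -0.86 2.773
v 1.167 -0.693 2.625
v -2.429 -0.552 -1.531
v -1.822 -0.229 -2.015
v -2.238 -1.771 -2.105
v -1.631 -1.448 -2.589
v -1.51 -1.529 -1.76
v -1.628 -0.775 -1.406
v -2.432 -1.225 -2.714
v -2.55 -0.471 -2.36
v -1.823 -0.645 -2.746
v -1.254 -0.833 -2.157
v -2.806 -1.167 -1.963
v -2.237 -1.355 -1.374
f 2 1 4
f 2 4 3
f 4 1 5
f 4 5 3
f 5 1 6
f 5 6 3
f 6 1 7
f 6 7 3
f 7 1 8
f 7 8 3
f 8 1 9
f 8 9 3
f 9 1 10
f 9 10 3
f 10 1 11
f 10 11 3
f 11 1 12
f 11 12 3
f 12 1 13
f 12 13 3
f 13 1 14
f 13 14 3
f 14 1 15
f 14 15 3
f 15 1 16
f 15 16 3
f 16 1 17
f 16 17 3
f 17 1 2
f 17 2 3
f 18 29 23
f 18 23 19
f 18 19 25
f 18 25 28
f 18 28 29
f 19 23 27
f 23 29 22
f 29 28 20
f 28 25 24
f 25 19 26
f 21 27 22
f 21 22 20
f 21 20 24
f 21 24 26
f 21 26 27
f 22 27 23
f 20 22 29
f 24 20 28
f 26 24 25
f 27 26 19



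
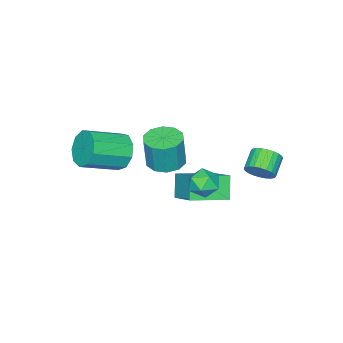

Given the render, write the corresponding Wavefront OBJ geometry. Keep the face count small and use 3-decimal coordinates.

v 0.676 -3.536 -0.081
v 1.224 -3.29 -0.967
v 2.952 -4.178 -0.144
v 2.404 -4.424 0.741
v 1.273 -2.744 -0.482
v 3.002 -3.632 0.34
v 1.044 -2.569 0.19
v 2.772 -3.457 1.013
v 0.642 -2.846 0.736
v 2.37 -3.734 1.558
v 0.256 -3.446 0.899
v 1.984 -4.334 1.721
v 0.066 -4.088 0.603
v 1.795 -4.976 1.426
v 0.162 -4.472 -0.012
v 1.891 -5.36 0.81
v 0.498 -4.418 -0.66
v 2.227 -5.306 0.162
v 0.917 -3.951 -1.037
v 2.646 -4.839 -0.215
v -2.424 -0.364 -3.75
v -3.045 -0.834 -2.587
v -1.78 1.067 -2.829
v -2.401 0.598 -1.665
v -0.719 -1.438 -3.275
v -1.34 -1.907 -2.111
v -0.075 -0.006 -2.353
v -0.696 -0.476 -1.19
v -0.03 1.602 -0.616
v 0.481 2.098 -0.132
v 0.539 0.462 -0.048
v 1.05 0.958 0.436
v 0.202 0.936 0.588
v -0.15 1.641 0.236
v 1.17 0.919 -0.416
v 0.818 1.624 -0.768
v 1.223 1.677 -0.008
v 0.625 1.687 0.612
v 0.395 0.873 -0.792
v -0.203 0.883 -0.172
v -2.051 -3.056 -2.138
v -1.19 -3.574 -2.239
v -0.968 -3.563 -0.403
v -1.829 -3.044 -0.302
v -1.052 -2.965 -2.259
v -0.83 -2.954 -0.423
v -1.296 -2.391 -2.233
v -1.074 -2.38 -0.397
v -1.828 -2.071 -2.171
v -1.606 -2.06 -0.335
v -2.445 -2.127 -2.096
v -2.223 -2.116 -0.26
v -2.912 -2.537 -2.037
v -2.69 -2.526 -0.201
v -3.05 -3.146 -2.017
v -2.828 -3.135 -0.181
v -2.806 -3.72 -2.043
v -2.584 -3.709 -0.207
v -2.274 -4.04 -2.105
v -2.052 -4.029 -0.269
v -1.657 -3.984 -2.18
v -1.435 -3.973 -0.344
v -3.095 1.828 -1.267
v -2.637 1.515 -0.705
v -3.606 1.199 -0.091
v -4.065 1.512 -0.653
v -2.667 1.805 -0.603
v -3.637 1.488 0.011
v -2.763 2.098 -0.603
v -3.732 1.782 0.011
v -2.909 2.35 -0.704
v -3.878 2.034 -0.09
v -3.084 2.523 -0.89
v -4.053 2.206 -0.276
v -3.26 2.589 -1.134
v -4.229 2.273 -0.52
v -3.411 2.54 -1.398
v -4.38 2.224 -0.784
v -3.514 2.383 -1.642
v -4.483 2.067 -1.028
v -3.554 2.141 -1.829
v -4.523 1.825 -1.215
v -3.523 1.852 -1.931
v -4.493 1.535 -1.317
v -3.428 1.558 -1.931
v -4.397 1.242 -1.317
v -3.282 1.306 -1.83
v -4.251 0.99 -1.216
v -3.107 1.134 -1.644
v -4.076 0.817 -1.03
v -2.931 1.067 -1.4
v -3.9 0.751 -0.786
v -2.78 1.116 -1.136
v -3.749 0.8 -0.522
v -2.677 1.273 -0.892
v -3.646 0.957 -0.278
f 2 1 5
f 2 5 3
f 3 5 6
f 3 6 4
f 5 1 7
f 5 7 6
f 6 7 8
f 6 8 4
f 7 1 9
f 7 9 8
f 8 9 10
f 8 10 4
f 9 1 11
f 9 11 10
f 10 11 12
f 10 12 4
f 11 1 13
f 11 13 12
f 12 13 14
f 12 14 4
f 13 1 15
f 13 15 14
f 14 15 16
f 14 16 4
f 15 1 17
f 15 17 16
f 16 17 18
f 16 18 4
f 17 1 19
f 17 19 18
f 18 19 20
f 18 20 4
f 19 1 2
f 19 2 20
f 20 2 3
f 20 3 4
f 22 24 21
f 25 22 21
f 21 24 23
f 23 25 21
f 22 28 24
f 26 22 25
f 26 28 22
f 24 28 23
f 27 25 23
f 23 28 27
f 27 26 25
f 28 26 27
f 29 40 34
f 29 34 30
f 29 30 36
f 29 36 39
f 29 39 40
f 30 34 38
f 34 40 33
f 40 39 31
f 39 36 35
f 36 30 37
f 32 38 33
f 32 33 31
f 32 31 35
f 32 35 37
f 32 37 38
f 33 38 34
f 31 33 40
f 35 31 39
f 37 35 36
f 38 37 30
f 42 41 45
f 42 45 43
f 43 45 46
f 43 46 44
f 45 41 47
f 45 47 46
f 46 47 48
f 46 48 44
f 47 41 49
f 47 49 48
f 48 49 50
f 48 50 44
f 49 41 51
f 49 51 50
f 50 51 52
f 50 52 44
f 51 41 53
f 51 53 52
f 52 53 54
f 52 54 44
f 53 41 55
f 53 55 54
f 54 55 56
f 54 56 44
f 55 41 57
f 55 57 56
f 56 57 58
f 56 58 44
f 57 41 59
f 57 59 58
f 58 59 60
f 58 60 44
f 59 41 61
f 59 61 60
f 60 61 62
f 60 62 44
f 61 41 42
f 61 42 62
f 62 42 43
f 62 43 44
f 64 63 67
f 64 67 65
f 65 67 68
f 65 68 66
f 67 63 69
f 67 69 68
f 68 69 70
f 68 70 66
f 69 63 71
f 69 71 70
f 70 71 72
f 70 72 66
f 71 63 73
f 71 73 72
f 72 73 74
f 72 74 66
f 73 63 75
f 73 75 74
f 74 75 76
f 74 76 66
f 75 63 77
f 75 77 76
f 76 77 78
f 76 78 66
f 77 63 79
f 77 79 78
f 78 79 80
f 78 80 66
f 79 63 81
f 79 81 80
f 80 81 82
f 80 82 66
f 81 63 83
f 81 83 82
f 82 83 84
f 82 84 66
f 83 63 85
f 83 85 84
f 84 85 86
f 84 86 66
f 85 63 87
f 85 87 86
f 86 87 88
f 86 88 66
f 87 63 89
f 87 89 88
f 88 89 90
f 88 90 66
f 89 63 91
f 89 91 90
f 90 91 92
f 90 92 66
f 91 63 93
f 91 93 92
f 92 93 94
f 92 94 66
f 93 63 95
f 93 95 94
f 94 95 96
f 94 96 66
f 95 63 64
f 95 64 96
f 96 64 65
f 96 65 66



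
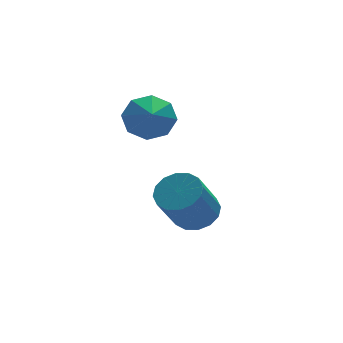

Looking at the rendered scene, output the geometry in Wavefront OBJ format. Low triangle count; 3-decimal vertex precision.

v -0.341 4.097 1.395
v 0.136 3.444 0.68
v -0.659 3.023 2.165
v 0.658 3.707 1.264
v 0.595 4.2 1.925
v -0.016 4.632 2.276
v -0.817 4.751 2.11
v -1.339 4.488 1.526
v -1.276 3.995 0.865
v -0.665 3.563 0.514
v 1.098 2.893 -3.546
v 1.681 2.07 -3.496
v 0.644 1.443 -1.743
v 0.062 2.267 -1.794
v 1.934 2.432 -3.216
v 0.898 1.806 -1.464
v 1.963 2.918 -3.025
v 0.927 2.292 -1.273
v 1.761 3.397 -2.974
v 0.724 2.771 -1.222
v 1.381 3.741 -3.076
v 0.344 3.115 -1.324
v 0.925 3.858 -3.304
v -0.112 3.232 -1.552
v 0.516 3.717 -3.597
v -0.521 3.09 -1.844
v 0.262 3.354 -3.876
v -0.774 2.728 -2.124
v 0.233 2.868 -4.067
v -0.803 2.242 -2.315
v 0.436 2.389 -4.118
v -0.601 1.763 -2.366
v 0.816 2.045 -4.016
v -0.221 1.419 -2.264
v 1.272 1.928 -3.788
v 0.235 1.302 -2.036
f 2 1 4
f 2 4 3
f 4 1 5
f 4 5 3
f 5 1 6
f 5 6 3
f 6 1 7
f 6 7 3
f 7 1 8
f 7 8 3
f 8 1 9
f 8 9 3
f 9 1 10
f 9 10 3
f 10 1 2
f 10 2 3
f 12 11 15
f 12 15 13
f 13 15 16
f 13 16 14
f 15 11 17
f 15 17 16
f 16 17 18
f 16 18 14
f 17 11 19
f 17 19 18
f 18 19 20
f 18 20 14
f 19 11 21
f 19 21 20
f 20 21 22
f 20 22 14
f 21 11 23
f 21 23 22
f 22 23 24
f 22 24 14
f 23 11 25
f 23 25 24
f 24 25 26
f 24 26 14
f 25 11 27
f 25 27 26
f 26 27 28
f 26 28 14
f 27 11 29
f 27 29 28
f 28 29 30
f 28 30 14
f 29 11 31
f 29 31 30
f 30 31 32
f 30 32 14
f 31 11 33
f 31 33 32
f 32 33 34
f 32 34 14
f 33 11 35
f 33 35 34
f 34 35 36
f 34 36 14
f 35 11 12
f 35 12 36
f 36 12 13
f 36 13 14



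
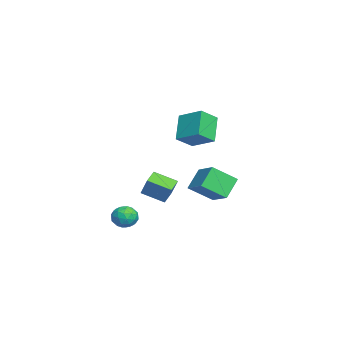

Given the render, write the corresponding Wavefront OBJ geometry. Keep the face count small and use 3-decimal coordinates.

v 3.475 -3.266 -1.928
v 3.911 -3.696 -2.505
v 2.529 -4.244 -1.915
v 2.965 -4.674 -2.492
v 3.266 -4.593 -1.71
v 3.851 -3.989 -1.718
v 2.589 -3.951 -2.702
v 3.174 -3.347 -2.71
v 3.364 -4.119 -2.983
v 3.782 -4.516 -2.37
v 2.658 -3.424 -2.05
v 3.076 -3.821 -1.437
v 3.776 -3.395 -2.218
v 2.664 -4.545 -2.202
v 2.841 -4.497 -1.743
v 3.097 -4.75 -2.082
v 3.741 -3.567 -1.755
v 3.997 -3.82 -2.094
v 3.618 -4.347 -1.627
v 2.443 -4.12 -2.326
v 2.699 -4.373 -2.665
v 3.343 -3.19 -2.338
v 3.599 -3.443 -2.677
v 2.822 -3.593 -2.793
v 3.711 -3.897 -2.837
v 3.155 -4.472 -2.83
v 2.934 -4.047 -2.953
v 3.278 -3.692 -2.958
v 3.957 -4.13 -2.477
v 3.4 -4.705 -2.47
v 3.577 -4.657 -2.01
v 3.921 -4.302 -2.015
v 3.635 -4.379 -2.758
v 3.04 -3.235 -1.95
v 2.483 -3.81 -1.943
v 2.519 -3.638 -2.405
v 2.863 -3.283 -2.41
v 3.285 -3.468 -1.59
v 2.729 -4.043 -1.583
v 3.162 -4.248 -1.462
v 3.506 -3.893 -1.467
v 2.805 -3.561 -1.662
v -2.094 -0.475 -1.923
v -3.036 0.182 -0.752
v -2.373 1.032 -2.994
v -3.315 1.689 -1.823
v -0.605 0.331 -1.177
v -1.547 0.988 -0.006
v -0.884 1.838 -2.248
v -1.826 2.495 -1.077
v 3.638 -3.045 -0.174
v 2.839 -2.7 0.208
v 3.932 -1.693 -0.779
v 3.134 -1.348 -0.397
v 4.406 -2.652 1.077
v 3.608 -2.307 1.459
v 4.701 -1.3 0.472
v 3.902 -0.955 0.854
v -3.699 -0.219 0.979
v -2.931 -1.189 1.79
v -5.052 -0.055 2.456
v -4.283 -1.025 3.268
v -2.757 1.125 1.692
v -1.988 0.155 2.504
v -4.109 1.289 3.17
v -3.341 0.319 3.981
f 1 38 17
f 38 12 41
f 17 41 6
f 38 41 17
f 1 17 13
f 17 6 18
f 13 18 2
f 17 18 13
f 1 13 22
f 13 2 23
f 22 23 8
f 13 23 22
f 1 22 34
f 22 8 37
f 34 37 11
f 22 37 34
f 1 34 38
f 34 11 42
f 38 42 12
f 34 42 38
f 2 18 29
f 18 6 32
f 29 32 10
f 18 32 29
f 6 41 19
f 41 12 40
f 19 40 5
f 41 40 19
f 12 42 39
f 42 11 35
f 39 35 3
f 42 35 39
f 11 37 36
f 37 8 24
f 36 24 7
f 37 24 36
f 8 23 28
f 23 2 25
f 28 25 9
f 23 25 28
f 4 30 16
f 30 10 31
f 16 31 5
f 30 31 16
f 4 16 14
f 16 5 15
f 14 15 3
f 16 15 14
f 4 14 21
f 14 3 20
f 21 20 7
f 14 20 21
f 4 21 26
f 21 7 27
f 26 27 9
f 21 27 26
f 4 26 30
f 26 9 33
f 30 33 10
f 26 33 30
f 5 31 19
f 31 10 32
f 19 32 6
f 31 32 19
f 3 15 39
f 15 5 40
f 39 40 12
f 15 40 39
f 7 20 36
f 20 3 35
f 36 35 11
f 20 35 36
f 9 27 28
f 27 7 24
f 28 24 8
f 27 24 28
f 10 33 29
f 33 9 25
f 29 25 2
f 33 25 29
f 44 46 43
f 47 44 43
f 43 46 45
f 45 47 43
f 44 50 46
f 48 44 47
f 48 50 44
f 46 50 45
f 49 47 45
f 45 50 49
f 49 48 47
f 50 48 49
f 52 54 51
f 55 52 51
f 51 54 53
f 53 55 51
f 52 58 54
f 56 52 55
f 56 58 52
f 54 58 53
f 57 55 53
f 53 58 57
f 57 56 55
f 58 56 57
f 60 62 59
f 63 60 59
f 59 62 61
f 61 63 59
f 60 66 62
f 64 60 63
f 64 66 60
f 62 66 61
f 65 63 61
f 61 66 65
f 65 64 63
f 66 64 65



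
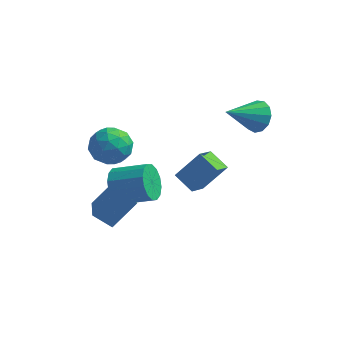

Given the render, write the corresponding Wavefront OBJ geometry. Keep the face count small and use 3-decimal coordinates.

v -3.151 -1.173 0.833
v -2.155 -0.656 1.001
v -2.285 -2.784 0.659
v -1.289 -2.267 0.827
v -2.031 -2.358 1.681
v -2.567 -1.362 1.788
v -1.873 -2.078 -0.128
v -2.409 -1.082 -0.021
v -1.365 -1.214 0.406
v -1.462 -1.388 1.524
v -2.978 -2.052 0.136
v -3.075 -2.226 1.254
v -2.729 -0.773 0.932
v -1.711 -2.667 0.728
v -2.148 -2.721 1.23
v -1.562 -2.416 1.328
v -2.971 -1.188 1.395
v -2.385 -0.884 1.494
v -2.313 -1.885 1.893
v -2.055 -2.556 0.166
v -1.469 -2.252 0.265
v -2.878 -1.024 0.332
v -2.292 -0.719 0.43
v -2.127 -1.555 -0.233
v -1.679 -0.797 0.681
v -1.17 -1.744 0.579
v -1.514 -1.633 0.018
v -1.828 -1.048 0.081
v -1.736 -0.899 1.339
v -1.227 -1.846 1.236
v -1.664 -1.9 1.738
v -1.979 -1.315 1.801
v -1.272 -1.228 0.989
v -3.213 -1.594 0.424
v -2.704 -2.541 0.321
v -2.461 -2.125 -0.141
v -2.776 -1.54 -0.078
v -3.27 -1.696 1.081
v -2.761 -2.643 0.979
v -2.612 -2.392 1.579
v -2.926 -1.807 1.642
v -3.168 -2.212 0.671
v 3.598 2.415 1.697
v 4.087 1.725 1.264
v 2.482 1.005 2.683
v 4.349 1.834 1.718
v 4.373 2.128 2.165
v 4.151 2.513 2.463
v 3.753 2.866 2.518
v 3.306 3.077 2.313
v 2.951 3.077 1.912
v 2.802 2.867 1.443
v 2.905 2.513 1.054
v 3.228 2.128 0.87
v 3.669 1.834 0.948
v -1.823 -1.961 -1.827
v -1.423 -2.341 -2.732
v 0.263 -2.08 -2.098
v -0.137 -1.699 -1.193
v -1.475 -1.802 -2.816
v 0.21 -1.54 -2.181
v -1.62 -1.304 -2.635
v 0.065 -1.043 -2
v -1.82 -0.983 -2.237
v -0.134 -0.722 -1.603
v -2.02 -0.924 -1.73
v -0.335 -0.663 -1.095
v -2.168 -1.142 -1.249
v -0.482 -0.881 -0.614
v -2.223 -1.58 -0.922
v -0.537 -1.319 -0.288
v -2.17 -2.12 -0.839
v -0.485 -1.858 -0.204
v -2.025 -2.617 -1.02
v -0.34 -2.356 -0.385
v -1.826 -2.938 -1.417
v -0.14 -2.677 -0.783
v -1.625 -2.997 -1.925
v 0.06 -2.736 -1.29
v -1.478 -2.779 -2.406
v 0.208 -2.518 -1.771
v 0.161 0.423 -2.198
v 1.188 1.049 -0.767
v 0.299 1.54 -2.786
v 1.327 2.166 -1.355
v 1.213 -0.006 -2.765
v 2.241 0.62 -1.334
v 1.352 1.111 -3.353
v 2.379 1.737 -1.922
v -2.864 -2.58 -3.844
v -1.962 -1.663 -2.473
v -3.622 -1.009 -4.398
v -2.72 -0.091 -3.027
v -1.92 -2.389 -4.593
v -1.018 -1.471 -3.222
v -2.678 -0.817 -5.147
v -1.776 0.1 -3.776
f 1 38 17
f 38 12 41
f 17 41 6
f 38 41 17
f 1 17 13
f 17 6 18
f 13 18 2
f 17 18 13
f 1 13 22
f 13 2 23
f 22 23 8
f 13 23 22
f 1 22 34
f 22 8 37
f 34 37 11
f 22 37 34
f 1 34 38
f 34 11 42
f 38 42 12
f 34 42 38
f 2 18 29
f 18 6 32
f 29 32 10
f 18 32 29
f 6 41 19
f 41 12 40
f 19 40 5
f 41 40 19
f 12 42 39
f 42 11 35
f 39 35 3
f 42 35 39
f 11 37 36
f 37 8 24
f 36 24 7
f 37 24 36
f 8 23 28
f 23 2 25
f 28 25 9
f 23 25 28
f 4 30 16
f 30 10 31
f 16 31 5
f 30 31 16
f 4 16 14
f 16 5 15
f 14 15 3
f 16 15 14
f 4 14 21
f 14 3 20
f 21 20 7
f 14 20 21
f 4 21 26
f 21 7 27
f 26 27 9
f 21 27 26
f 4 26 30
f 26 9 33
f 30 33 10
f 26 33 30
f 5 31 19
f 31 10 32
f 19 32 6
f 31 32 19
f 3 15 39
f 15 5 40
f 39 40 12
f 15 40 39
f 7 20 36
f 20 3 35
f 36 35 11
f 20 35 36
f 9 27 28
f 27 7 24
f 28 24 8
f 27 24 28
f 10 33 29
f 33 9 25
f 29 25 2
f 33 25 29
f 44 43 46
f 44 46 45
f 46 43 47
f 46 47 45
f 47 43 48
f 47 48 45
f 48 43 49
f 48 49 45
f 49 43 50
f 49 50 45
f 50 43 51
f 50 51 45
f 51 43 52
f 51 52 45
f 52 43 53
f 52 53 45
f 53 43 54
f 53 54 45
f 54 43 55
f 54 55 45
f 55 43 44
f 55 44 45
f 57 56 60
f 57 60 58
f 58 60 61
f 58 61 59
f 60 56 62
f 60 62 61
f 61 62 63
f 61 63 59
f 62 56 64
f 62 64 63
f 63 64 65
f 63 65 59
f 64 56 66
f 64 66 65
f 65 66 67
f 65 67 59
f 66 56 68
f 66 68 67
f 67 68 69
f 67 69 59
f 68 56 70
f 68 70 69
f 69 70 71
f 69 71 59
f 70 56 72
f 70 72 71
f 71 72 73
f 71 73 59
f 72 56 74
f 72 74 73
f 73 74 75
f 73 75 59
f 74 56 76
f 74 76 75
f 75 76 77
f 75 77 59
f 76 56 78
f 76 78 77
f 77 78 79
f 77 79 59
f 78 56 80
f 78 80 79
f 79 80 81
f 79 81 59
f 80 56 57
f 80 57 81
f 81 57 58
f 81 58 59
f 83 85 82
f 86 83 82
f 82 85 84
f 84 86 82
f 83 89 85
f 87 83 86
f 87 89 83
f 85 89 84
f 88 86 84
f 84 89 88
f 88 87 86
f 89 87 88
f 91 93 90
f 94 91 90
f 90 93 92
f 92 94 90
f 91 97 93
f 95 91 94
f 95 97 91
f 93 97 92
f 96 94 92
f 92 97 96
f 96 95 94
f 97 95 96



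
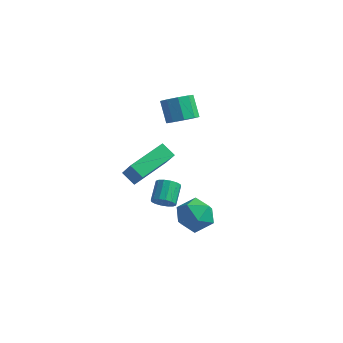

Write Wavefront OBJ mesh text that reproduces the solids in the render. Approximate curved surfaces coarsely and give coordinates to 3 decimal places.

v 2.828 -3.554 -0.044
v 3.426 -3.499 0.064
v 3.23 -2.531 0.652
v 2.632 -2.586 0.544
v 3.377 -3.344 -0.207
v 3.181 -2.376 0.381
v 3.181 -3.246 -0.434
v 2.985 -2.277 0.154
v 2.891 -3.23 -0.557
v 2.695 -2.261 0.031
v 2.583 -3.301 -0.542
v 2.388 -2.332 0.046
v 2.341 -3.44 -0.394
v 2.146 -2.471 0.194
v 2.23 -3.609 -0.152
v 2.034 -2.641 0.436
v 2.279 -3.764 0.119
v 2.083 -2.796 0.707
v 2.475 -3.863 0.346
v 2.279 -2.894 0.934
v 2.765 -3.879 0.469
v 2.569 -2.91 1.057
v 3.072 -3.808 0.454
v 2.877 -2.839 1.042
v 3.314 -3.669 0.306
v 3.119 -2.7 0.894
v 2.206 -0.092 3.199
v 2.868 -0.178 3.676
v 2.255 0.445 4.638
v 1.594 0.532 4.161
v 2.901 0.301 3.387
v 2.288 0.925 4.349
v 2.61 0.597 3.01
v 1.997 1.22 3.972
v 2.129 0.57 2.721
v 1.516 1.194 3.683
v 1.685 0.234 2.656
v 1.072 0.857 3.618
v 1.485 -0.255 2.845
v 0.872 0.368 3.807
v 1.622 -0.667 3.199
v 1.009 -0.044 4.162
v 2.033 -0.81 3.554
v 1.42 -0.187 4.516
v 2.525 -0.617 3.742
v 1.912 0.006 4.704
v 3.253 -0.851 -1.701
v 4.048 -0.687 -2.386
v 3.072 -2.453 -2.294
v 3.867 -2.289 -2.979
v 4.066 -2.346 -1.938
v 4.179 -1.356 -1.571
v 2.941 -1.784 -3.109
v 3.054 -0.794 -2.742
v 3.855 -1.264 -3.256
v 4.551 -1.611 -2.532
v 2.569 -1.529 -2.148
v 3.265 -1.876 -1.424
v 0.329 -2.82 0.676
v 1.014 -3.299 1.849
v 1.052 -0.853 1.057
v 1.737 -1.332 2.23
v 1.043 -2.988 0.19
v 1.728 -3.467 1.363
v 1.766 -1.021 0.571
v 2.451 -1.5 1.744
f 2 1 5
f 2 5 3
f 3 5 6
f 3 6 4
f 5 1 7
f 5 7 6
f 6 7 8
f 6 8 4
f 7 1 9
f 7 9 8
f 8 9 10
f 8 10 4
f 9 1 11
f 9 11 10
f 10 11 12
f 10 12 4
f 11 1 13
f 11 13 12
f 12 13 14
f 12 14 4
f 13 1 15
f 13 15 14
f 14 15 16
f 14 16 4
f 15 1 17
f 15 17 16
f 16 17 18
f 16 18 4
f 17 1 19
f 17 19 18
f 18 19 20
f 18 20 4
f 19 1 21
f 19 21 20
f 20 21 22
f 20 22 4
f 21 1 23
f 21 23 22
f 22 23 24
f 22 24 4
f 23 1 25
f 23 25 24
f 24 25 26
f 24 26 4
f 25 1 2
f 25 2 26
f 26 2 3
f 26 3 4
f 28 27 31
f 28 31 29
f 29 31 32
f 29 32 30
f 31 27 33
f 31 33 32
f 32 33 34
f 32 34 30
f 33 27 35
f 33 35 34
f 34 35 36
f 34 36 30
f 35 27 37
f 35 37 36
f 36 37 38
f 36 38 30
f 37 27 39
f 37 39 38
f 38 39 40
f 38 40 30
f 39 27 41
f 39 41 40
f 40 41 42
f 40 42 30
f 41 27 43
f 41 43 42
f 42 43 44
f 42 44 30
f 43 27 45
f 43 45 44
f 44 45 46
f 44 46 30
f 45 27 28
f 45 28 46
f 46 28 29
f 46 29 30
f 47 58 52
f 47 52 48
f 47 48 54
f 47 54 57
f 47 57 58
f 48 52 56
f 52 58 51
f 58 57 49
f 57 54 53
f 54 48 55
f 50 56 51
f 50 51 49
f 50 49 53
f 50 53 55
f 50 55 56
f 51 56 52
f 49 51 58
f 53 49 57
f 55 53 54
f 56 55 48
f 60 62 59
f 63 60 59
f 59 62 61
f 61 63 59
f 60 66 62
f 64 60 63
f 64 66 60
f 62 66 61
f 65 63 61
f 61 66 65
f 65 64 63
f 66 64 65



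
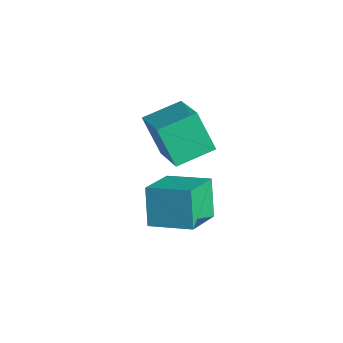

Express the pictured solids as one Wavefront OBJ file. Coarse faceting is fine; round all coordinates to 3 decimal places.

v -3.617 1.349 2.903
v -1.781 0.915 3.933
v -3.446 2.948 3.272
v -1.61 2.514 4.302
v -2.69 1.606 1.358
v -0.854 1.172 2.388
v -2.519 3.205 1.727
v -0.683 2.771 2.757
v -0.494 0.572 2.466
v 0.366 -0.822 3.282
v 0.822 1.639 2.899
v 1.683 0.246 3.716
v 0.257 0.214 1.064
v 1.118 -1.179 1.881
v 1.574 1.282 1.498
v 2.434 -0.112 2.314
f 2 4 1
f 5 2 1
f 1 4 3
f 3 5 1
f 2 8 4
f 6 2 5
f 6 8 2
f 4 8 3
f 7 5 3
f 3 8 7
f 7 6 5
f 8 6 7
f 10 12 9
f 13 10 9
f 9 12 11
f 11 13 9
f 10 16 12
f 14 10 13
f 14 16 10
f 12 16 11
f 15 13 11
f 11 16 15
f 15 14 13
f 16 14 15



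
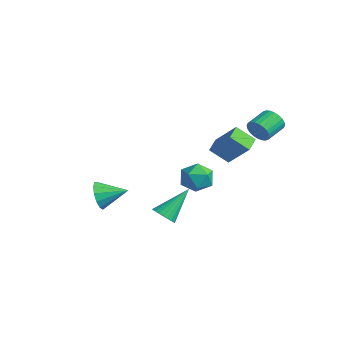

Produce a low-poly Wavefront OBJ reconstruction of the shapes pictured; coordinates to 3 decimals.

v -0.124 -1.767 -3.208
v 0.382 -2.1 -2.818
v -0.196 -0.173 -1.752
v 0.54 -1.939 -2.986
v 0.596 -1.752 -3.188
v 0.543 -1.567 -3.393
v 0.388 -1.413 -3.57
v 0.156 -1.313 -3.691
v -0.119 -1.281 -3.739
v -0.395 -1.324 -3.706
v -0.629 -1.434 -3.598
v -0.787 -1.595 -3.429
v -0.843 -1.782 -3.227
v -0.79 -1.967 -3.023
v -0.635 -2.121 -2.846
v -0.403 -2.221 -2.724
v -0.128 -2.253 -2.676
v 0.148 -2.21 -2.709
v 1.201 1.672 1.065
v 0.56 0.934 1.876
v 2.368 2.115 2.391
v 1.726 1.377 3.201
v 1.774 0.903 0.819
v 1.132 0.165 1.629
v 2.94 1.346 2.144
v 2.299 0.608 2.955
v 2.879 1.892 3.265
v 3.155 2.158 2.656
v 2.857 3.314 3.025
v 2.581 3.048 3.635
v 2.888 2.113 2.58
v 2.59 3.269 2.949
v 2.62 2.034 2.609
v 2.322 3.191 2.978
v 2.391 1.934 2.738
v 2.093 3.091 3.107
v 2.237 1.828 2.947
v 1.938 2.984 3.316
v 2.18 1.731 3.205
v 1.882 2.887 3.574
v 2.23 1.659 3.471
v 1.932 2.815 3.841
v 2.378 1.622 3.707
v 2.08 2.778 4.076
v 2.603 1.626 3.875
v 2.305 2.782 4.244
v 2.87 1.671 3.951
v 2.572 2.827 4.32
v 3.138 1.749 3.922
v 2.84 2.906 4.291
v 3.367 1.849 3.793
v 3.069 3.006 4.162
v 3.522 1.956 3.584
v 3.223 3.112 3.953
v 3.578 2.053 3.326
v 3.28 3.209 3.695
v 3.528 2.125 3.059
v 3.23 3.281 3.429
v 3.38 2.162 2.824
v 3.082 3.318 3.193
v -4.135 2.892 -2.957
v -3.601 3.116 -3.822
v -3.039 1.664 -2.598
v -2.505 1.888 -3.463
v -2.51 2.558 -2.666
v -3.187 3.317 -2.888
v -3.453 1.463 -3.532
v -4.13 2.222 -3.754
v -3.179 2.233 -4.177
v -2.597 2.909 -3.642
v -4.043 1.871 -2.778
v -3.461 2.547 -2.243
v -1.806 -4.533 -1.631
v -1.296 -4.636 -2.377
v -0.894 -3.367 -1.169
v -1.664 -4.3 -2.499
v -2.077 -4.038 -2.345
v -2.404 -3.933 -1.964
v -2.541 -4.018 -1.478
v -2.445 -4.267 -1.04
v -2.146 -4.6 -0.789
v -1.739 -4.912 -0.806
v -1.354 -5.103 -1.085
v -1.112 -5.113 -1.537
v -1.09 -4.939 -2.019
f 2 1 4
f 2 4 3
f 4 1 5
f 4 5 3
f 5 1 6
f 5 6 3
f 6 1 7
f 6 7 3
f 7 1 8
f 7 8 3
f 8 1 9
f 8 9 3
f 9 1 10
f 9 10 3
f 10 1 11
f 10 11 3
f 11 1 12
f 11 12 3
f 12 1 13
f 12 13 3
f 13 1 14
f 13 14 3
f 14 1 15
f 14 15 3
f 15 1 16
f 15 16 3
f 16 1 17
f 16 17 3
f 17 1 18
f 17 18 3
f 18 1 2
f 18 2 3
f 20 22 19
f 23 20 19
f 19 22 21
f 21 23 19
f 20 26 22
f 24 20 23
f 24 26 20
f 22 26 21
f 25 23 21
f 21 26 25
f 25 24 23
f 26 24 25
f 28 27 31
f 28 31 29
f 29 31 32
f 29 32 30
f 31 27 33
f 31 33 32
f 32 33 34
f 32 34 30
f 33 27 35
f 33 35 34
f 34 35 36
f 34 36 30
f 35 27 37
f 35 37 36
f 36 37 38
f 36 38 30
f 37 27 39
f 37 39 38
f 38 39 40
f 38 40 30
f 39 27 41
f 39 41 40
f 40 41 42
f 40 42 30
f 41 27 43
f 41 43 42
f 42 43 44
f 42 44 30
f 43 27 45
f 43 45 44
f 44 45 46
f 44 46 30
f 45 27 47
f 45 47 46
f 46 47 48
f 46 48 30
f 47 27 49
f 47 49 48
f 48 49 50
f 48 50 30
f 49 27 51
f 49 51 50
f 50 51 52
f 50 52 30
f 51 27 53
f 51 53 52
f 52 53 54
f 52 54 30
f 53 27 55
f 53 55 54
f 54 55 56
f 54 56 30
f 55 27 57
f 55 57 56
f 56 57 58
f 56 58 30
f 57 27 59
f 57 59 58
f 58 59 60
f 58 60 30
f 59 27 28
f 59 28 60
f 60 28 29
f 60 29 30
f 61 72 66
f 61 66 62
f 61 62 68
f 61 68 71
f 61 71 72
f 62 66 70
f 66 72 65
f 72 71 63
f 71 68 67
f 68 62 69
f 64 70 65
f 64 65 63
f 64 63 67
f 64 67 69
f 64 69 70
f 65 70 66
f 63 65 72
f 67 63 71
f 69 67 68
f 70 69 62
f 74 73 76
f 74 76 75
f 76 73 77
f 76 77 75
f 77 73 78
f 77 78 75
f 78 73 79
f 78 79 75
f 79 73 80
f 79 80 75
f 80 73 81
f 80 81 75
f 81 73 82
f 81 82 75
f 82 73 83
f 82 83 75
f 83 73 84
f 83 84 75
f 84 73 85
f 84 85 75
f 85 73 74
f 85 74 75



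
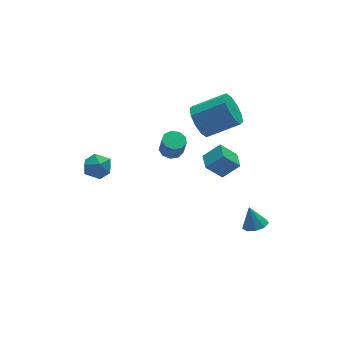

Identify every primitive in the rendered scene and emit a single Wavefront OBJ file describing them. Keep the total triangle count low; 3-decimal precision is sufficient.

v 2.268 2.118 1.766
v 2.813 2.237 0.936
v 4.398 1.581 1.885
v 3.852 1.462 2.714
v 2.838 2.764 1.259
v 4.423 2.108 2.207
v 2.645 3.044 1.775
v 4.23 2.388 2.723
v 2.308 2.97 2.287
v 3.893 2.314 3.236
v 1.955 2.571 2.601
v 3.54 1.915 3.549
v 1.722 1.999 2.595
v 3.307 1.343 3.544
v 1.697 1.472 2.273
v 3.282 0.816 3.221
v 1.89 1.192 1.757
v 3.475 0.536 2.705
v 2.227 1.266 1.244
v 3.812 0.61 2.193
v 2.58 1.665 0.931
v 4.165 1.009 1.879
v 1.63 4.015 -2.02
v 2.29 4.013 -2.045
v 2.329 3.724 -0.985
v 1.67 3.725 -0.96
v 2.14 4.423 -1.928
v 2.18 4.134 -0.867
v 1.752 4.641 -1.854
v 1.792 4.352 -0.793
v 1.307 4.567 -1.858
v 1.347 4.278 -0.797
v 1.013 4.234 -1.937
v 1.053 3.944 -0.877
v 1.008 3.798 -2.056
v 1.047 3.509 -0.995
v 1.294 3.464 -2.158
v 1.333 3.175 -1.097
v 1.737 3.387 -2.195
v 1.777 3.098 -1.135
v 2.13 3.604 -2.151
v 2.17 3.315 -1.09
v -3.201 2.949 -0.424
v -2.769 3.101 0.281
v -3.771 1.859 0.159
v -3.339 2.011 0.864
v -3.956 2.532 0.629
v -3.604 3.205 0.269
v -2.936 1.755 0.171
v -2.584 2.428 -0.189
v -2.605 2.362 0.649
v -3.235 2.843 0.932
v -3.305 2.117 -0.492
v -3.935 2.598 -0.209
v 1.715 -1.411 0.564
v 0.921 -1.127 1.486
v 2.024 -0.502 0.55
v 1.23 -0.218 1.472
v 2.55 -1.682 1.368
v 1.756 -1.398 2.29
v 2.859 -0.773 1.354
v 2.065 -0.489 2.276
v 2.99 -2.612 -2.951
v 3.473 -2.144 -3.105
v 2.87 -2.128 -1.849
v 3.046 -1.98 -3.223
v 2.593 -2.112 -3.214
v 2.326 -2.478 -3.082
v 2.368 -2.906 -2.889
v 2.702 -3.197 -2.725
v 3.17 -3.214 -2.667
v 3.554 -2.95 -2.742
v 3.673 -2.527 -2.915
f 2 1 5
f 2 5 3
f 3 5 6
f 3 6 4
f 5 1 7
f 5 7 6
f 6 7 8
f 6 8 4
f 7 1 9
f 7 9 8
f 8 9 10
f 8 10 4
f 9 1 11
f 9 11 10
f 10 11 12
f 10 12 4
f 11 1 13
f 11 13 12
f 12 13 14
f 12 14 4
f 13 1 15
f 13 15 14
f 14 15 16
f 14 16 4
f 15 1 17
f 15 17 16
f 16 17 18
f 16 18 4
f 17 1 19
f 17 19 18
f 18 19 20
f 18 20 4
f 19 1 21
f 19 21 20
f 20 21 22
f 20 22 4
f 21 1 2
f 21 2 22
f 22 2 3
f 22 3 4
f 24 23 27
f 24 27 25
f 25 27 28
f 25 28 26
f 27 23 29
f 27 29 28
f 28 29 30
f 28 30 26
f 29 23 31
f 29 31 30
f 30 31 32
f 30 32 26
f 31 23 33
f 31 33 32
f 32 33 34
f 32 34 26
f 33 23 35
f 33 35 34
f 34 35 36
f 34 36 26
f 35 23 37
f 35 37 36
f 36 37 38
f 36 38 26
f 37 23 39
f 37 39 38
f 38 39 40
f 38 40 26
f 39 23 41
f 39 41 40
f 40 41 42
f 40 42 26
f 41 23 24
f 41 24 42
f 42 24 25
f 42 25 26
f 43 54 48
f 43 48 44
f 43 44 50
f 43 50 53
f 43 53 54
f 44 48 52
f 48 54 47
f 54 53 45
f 53 50 49
f 50 44 51
f 46 52 47
f 46 47 45
f 46 45 49
f 46 49 51
f 46 51 52
f 47 52 48
f 45 47 54
f 49 45 53
f 51 49 50
f 52 51 44
f 56 58 55
f 59 56 55
f 55 58 57
f 57 59 55
f 56 62 58
f 60 56 59
f 60 62 56
f 58 62 57
f 61 59 57
f 57 62 61
f 61 60 59
f 62 60 61
f 64 63 66
f 64 66 65
f 66 63 67
f 66 67 65
f 67 63 68
f 67 68 65
f 68 63 69
f 68 69 65
f 69 63 70
f 69 70 65
f 70 63 71
f 70 71 65
f 71 63 72
f 71 72 65
f 72 63 73
f 72 73 65
f 73 63 64
f 73 64 65



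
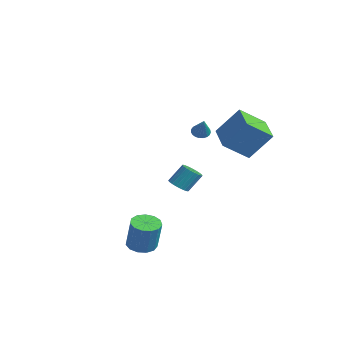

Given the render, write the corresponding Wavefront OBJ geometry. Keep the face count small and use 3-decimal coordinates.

v 4.079 2.293 1.966
v 3.83 0.713 3.116
v 2.113 2.904 2.379
v 1.863 1.324 3.529
v 4.797 3.436 3.691
v 4.547 1.856 4.841
v 2.83 4.047 4.104
v 2.581 2.467 5.254
v 2.016 -1.156 -0.33
v 2.705 -1.129 -0.451
v 2.873 -0.317 0.689
v 2.184 -0.344 0.81
v 2.608 -0.899 -0.601
v 2.777 -0.087 0.539
v 2.409 -0.714 -0.704
v 2.577 0.099 0.436
v 2.141 -0.605 -0.742
v 2.31 0.208 0.398
v 1.853 -0.591 -0.709
v 2.021 0.222 0.431
v 1.592 -0.675 -0.61
v 1.761 0.138 0.529
v 1.404 -0.842 -0.463
v 1.573 -0.03 0.676
v 1.323 -1.064 -0.293
v 1.492 -0.251 0.847
v 1.361 -1.301 -0.13
v 1.53 -0.489 1.01
v 1.512 -1.514 -0
v 1.681 -0.701 1.139
v 1.75 -1.665 0.072
v 1.919 -0.852 1.212
v 2.035 -1.727 0.074
v 2.203 -0.915 1.214
v 2.316 -1.691 0.007
v 2.484 -0.879 1.147
v 2.545 -1.563 -0.118
v 2.713 -0.75 1.021
v 2.682 -1.364 -0.28
v 2.851 -0.552 0.859
v 2.715 -3.851 -4.206
v 3.487 -3.446 -4.468
v 4.176 -3.484 -2.496
v 3.405 -3.889 -2.234
v 3.161 -3.07 -4.347
v 3.85 -3.108 -2.374
v 2.693 -2.942 -4.181
v 3.382 -2.98 -2.208
v 2.232 -3.102 -4.023
v 2.921 -3.14 -2.05
v 1.925 -3.5 -3.923
v 2.614 -3.538 -1.951
v 1.868 -4.01 -3.913
v 2.558 -4.048 -1.941
v 2.081 -4.469 -3.997
v 2.77 -4.507 -2.024
v 2.495 -4.732 -4.146
v 3.184 -4.77 -2.174
v 2.979 -4.715 -4.315
v 3.668 -4.753 -2.342
v 3.379 -4.424 -4.449
v 4.068 -4.462 -2.477
v 3.569 -3.951 -4.506
v 4.258 -3.989 -2.534
v -4.053 3.486 1.285
v -3.652 3.886 1.058
v -3.047 3.174 2.515
v -3.793 4.033 1.211
v -3.979 4.085 1.376
v -4.177 4.033 1.525
v -4.354 3.887 1.633
v -4.479 3.671 1.68
v -4.531 3.424 1.659
v -4.499 3.187 1.574
v -4.391 3.002 1.438
v -4.224 2.9 1.276
v -4.028 2.9 1.116
v -3.836 3.002 0.984
v -3.682 3.187 0.905
v -3.591 3.423 0.891
v -3.581 3.671 0.945
f 2 4 1
f 5 2 1
f 1 4 3
f 3 5 1
f 2 8 4
f 6 2 5
f 6 8 2
f 4 8 3
f 7 5 3
f 3 8 7
f 7 6 5
f 8 6 7
f 10 9 13
f 10 13 11
f 11 13 14
f 11 14 12
f 13 9 15
f 13 15 14
f 14 15 16
f 14 16 12
f 15 9 17
f 15 17 16
f 16 17 18
f 16 18 12
f 17 9 19
f 17 19 18
f 18 19 20
f 18 20 12
f 19 9 21
f 19 21 20
f 20 21 22
f 20 22 12
f 21 9 23
f 21 23 22
f 22 23 24
f 22 24 12
f 23 9 25
f 23 25 24
f 24 25 26
f 24 26 12
f 25 9 27
f 25 27 26
f 26 27 28
f 26 28 12
f 27 9 29
f 27 29 28
f 28 29 30
f 28 30 12
f 29 9 31
f 29 31 30
f 30 31 32
f 30 32 12
f 31 9 33
f 31 33 32
f 32 33 34
f 32 34 12
f 33 9 35
f 33 35 34
f 34 35 36
f 34 36 12
f 35 9 37
f 35 37 36
f 36 37 38
f 36 38 12
f 37 9 39
f 37 39 38
f 38 39 40
f 38 40 12
f 39 9 10
f 39 10 40
f 40 10 11
f 40 11 12
f 42 41 45
f 42 45 43
f 43 45 46
f 43 46 44
f 45 41 47
f 45 47 46
f 46 47 48
f 46 48 44
f 47 41 49
f 47 49 48
f 48 49 50
f 48 50 44
f 49 41 51
f 49 51 50
f 50 51 52
f 50 52 44
f 51 41 53
f 51 53 52
f 52 53 54
f 52 54 44
f 53 41 55
f 53 55 54
f 54 55 56
f 54 56 44
f 55 41 57
f 55 57 56
f 56 57 58
f 56 58 44
f 57 41 59
f 57 59 58
f 58 59 60
f 58 60 44
f 59 41 61
f 59 61 60
f 60 61 62
f 60 62 44
f 61 41 63
f 61 63 62
f 62 63 64
f 62 64 44
f 63 41 42
f 63 42 64
f 64 42 43
f 64 43 44
f 66 65 68
f 66 68 67
f 68 65 69
f 68 69 67
f 69 65 70
f 69 70 67
f 70 65 71
f 70 71 67
f 71 65 72
f 71 72 67
f 72 65 73
f 72 73 67
f 73 65 74
f 73 74 67
f 74 65 75
f 74 75 67
f 75 65 76
f 75 76 67
f 76 65 77
f 76 77 67
f 77 65 78
f 77 78 67
f 78 65 79
f 78 79 67
f 79 65 80
f 79 80 67
f 80 65 81
f 80 81 67
f 81 65 66
f 81 66 67

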